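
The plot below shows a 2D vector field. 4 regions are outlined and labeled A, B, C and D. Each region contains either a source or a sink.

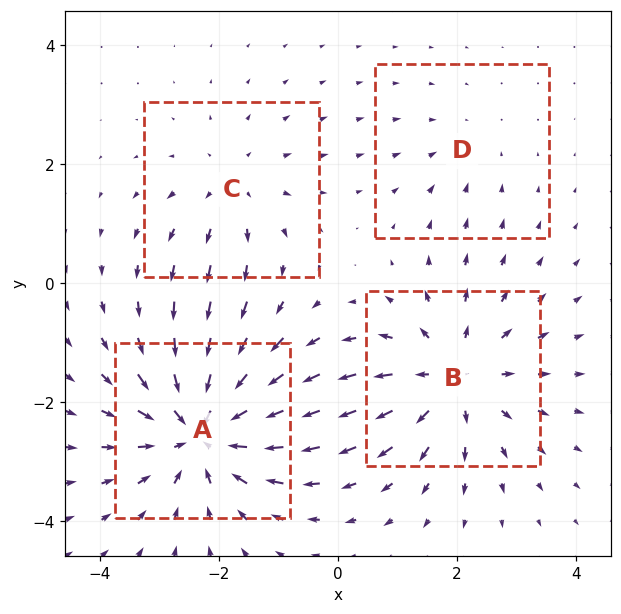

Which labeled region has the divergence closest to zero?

D

Divergence at each region's feature centre — A: about -6, B: about +5, C: about +3, D: about -2. Region D is closest to zero.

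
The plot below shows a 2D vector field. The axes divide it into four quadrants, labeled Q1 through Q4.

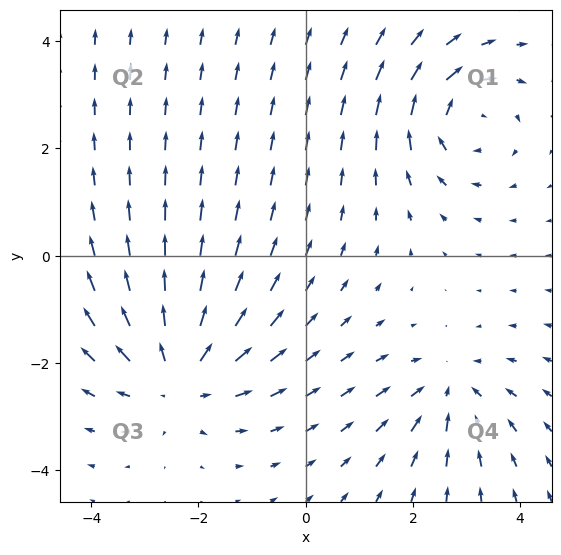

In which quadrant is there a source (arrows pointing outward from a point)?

The source sits at approximately (-2.4, -2.2), which lies in quadrant Q3. The divergence there is about +4, positive as expected for a source.

Q3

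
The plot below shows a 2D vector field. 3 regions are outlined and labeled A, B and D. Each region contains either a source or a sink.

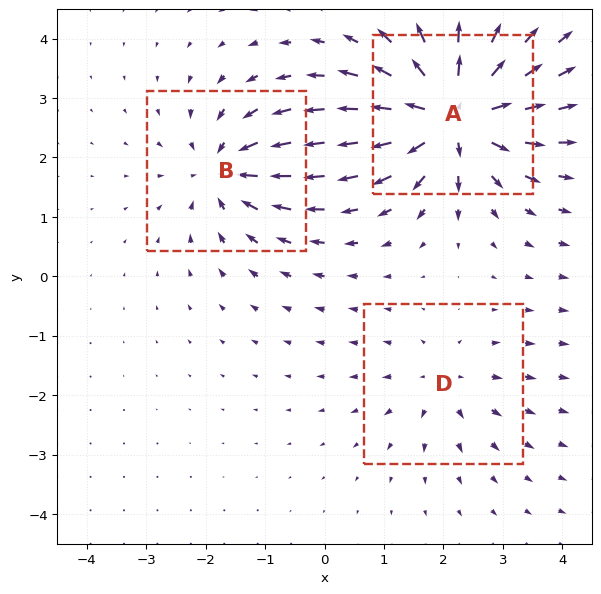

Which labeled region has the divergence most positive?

A

Divergence at each region's feature centre — A: about +6, B: about -4, D: about +2. Region A is most positive.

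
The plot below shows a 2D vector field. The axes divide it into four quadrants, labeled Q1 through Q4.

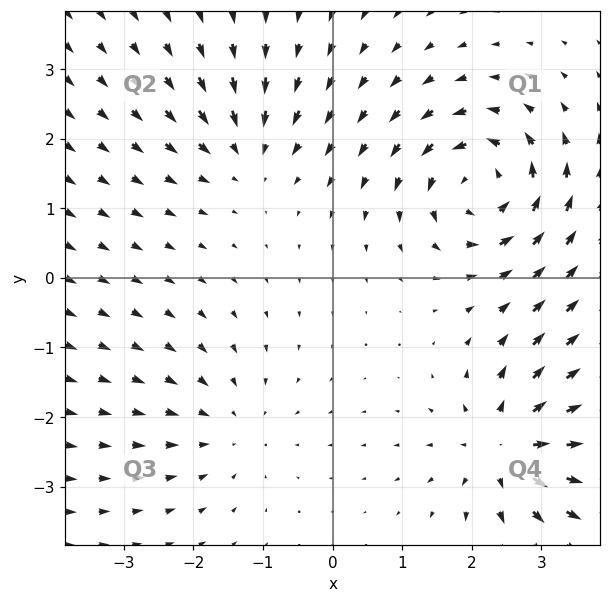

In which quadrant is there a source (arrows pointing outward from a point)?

Q4

The source sits at approximately (2.5, -2.4), which lies in quadrant Q4. The divergence there is about +6, positive as expected for a source.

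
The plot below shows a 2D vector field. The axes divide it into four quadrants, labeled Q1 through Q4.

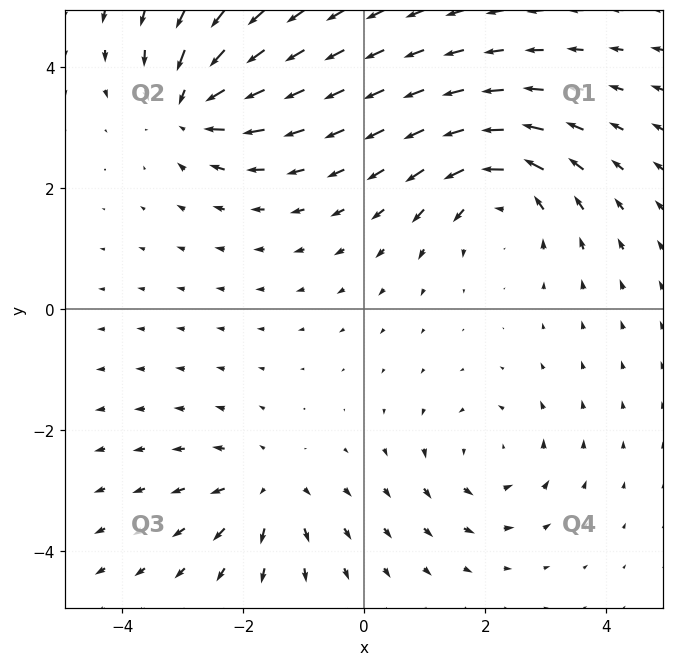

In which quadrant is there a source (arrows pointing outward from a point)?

The source sits at approximately (-1.6, -3.0), which lies in quadrant Q3. The divergence there is about +4, positive as expected for a source.

Q3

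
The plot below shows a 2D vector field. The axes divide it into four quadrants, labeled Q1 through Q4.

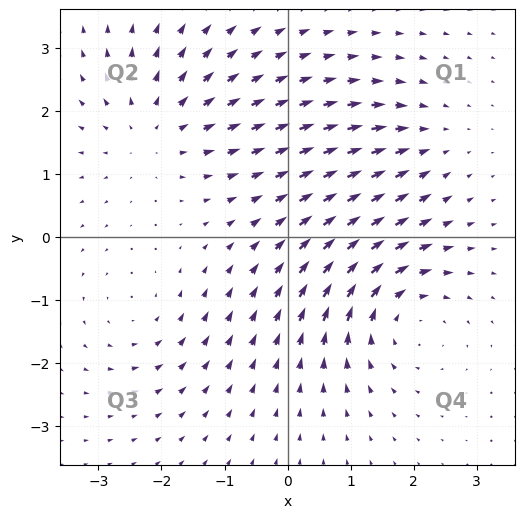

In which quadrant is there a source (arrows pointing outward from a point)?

Q2

The source sits at approximately (-2.1, 1.7), which lies in quadrant Q2. The divergence there is about +4, positive as expected for a source.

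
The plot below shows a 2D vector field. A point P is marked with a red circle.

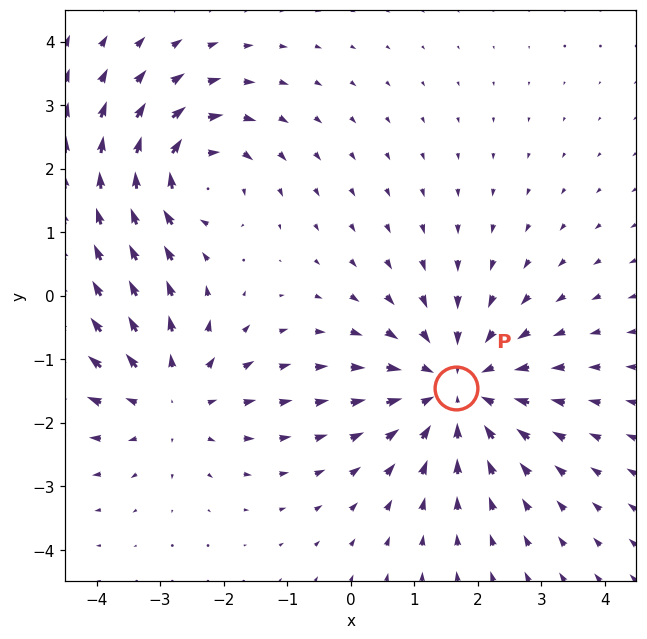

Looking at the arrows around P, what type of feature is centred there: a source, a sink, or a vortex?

At P (1.7, -1.4) the arrows converge inward. Divergence about -4, curl ≈0 — negative divergence with near-zero curl is a sink.

sink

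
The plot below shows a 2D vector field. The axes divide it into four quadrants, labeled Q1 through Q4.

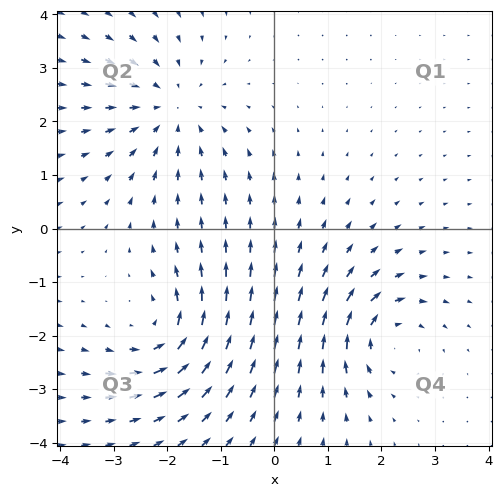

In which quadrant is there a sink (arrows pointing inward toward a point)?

The sink sits at approximately (-1.9, 2.2), which lies in quadrant Q2. The divergence there is about -4, negative as expected for a sink.

Q2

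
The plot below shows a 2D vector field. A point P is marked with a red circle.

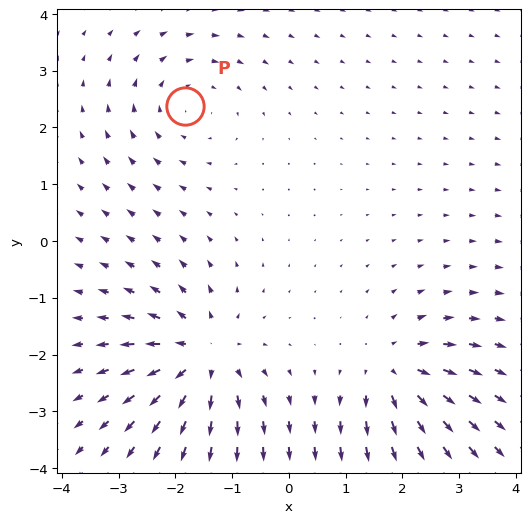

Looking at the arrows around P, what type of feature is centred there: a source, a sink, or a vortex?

At P (-1.8, 2.4) the arrows circulate clockwise. Divergence ≈0, curl about -3 — near-zero divergence with nonzero curl is a vortex.

vortex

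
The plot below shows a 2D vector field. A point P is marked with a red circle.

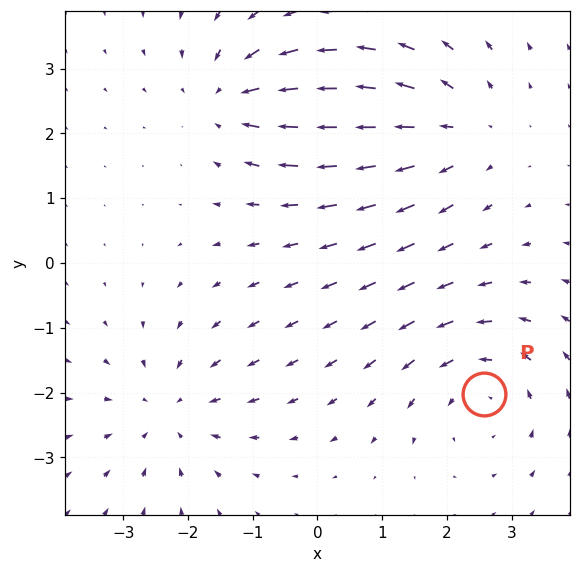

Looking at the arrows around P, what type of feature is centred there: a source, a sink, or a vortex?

At P (2.6, -2.0) the arrows circulate counterclockwise. Divergence ≈0, curl about +4 — near-zero divergence with nonzero curl is a vortex.

vortex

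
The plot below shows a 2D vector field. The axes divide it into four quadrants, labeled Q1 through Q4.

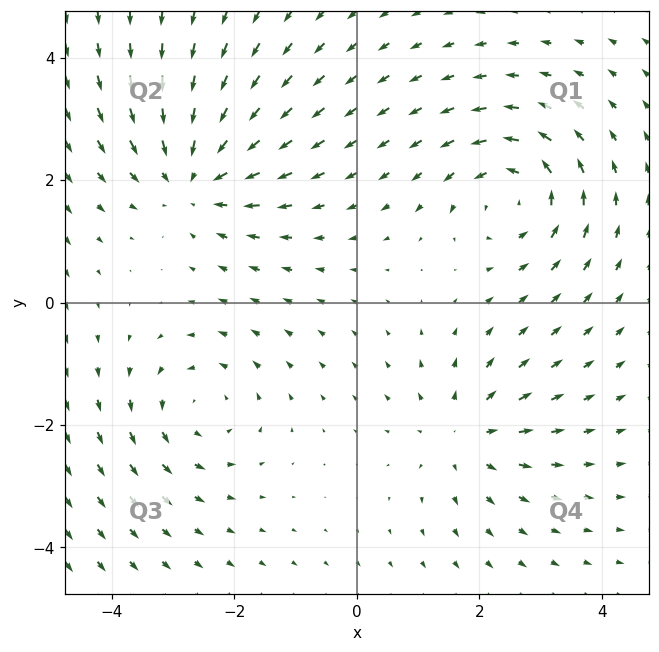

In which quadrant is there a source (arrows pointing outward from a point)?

Q4

The source sits at approximately (1.7, -2.2), which lies in quadrant Q4. The divergence there is about +4, positive as expected for a source.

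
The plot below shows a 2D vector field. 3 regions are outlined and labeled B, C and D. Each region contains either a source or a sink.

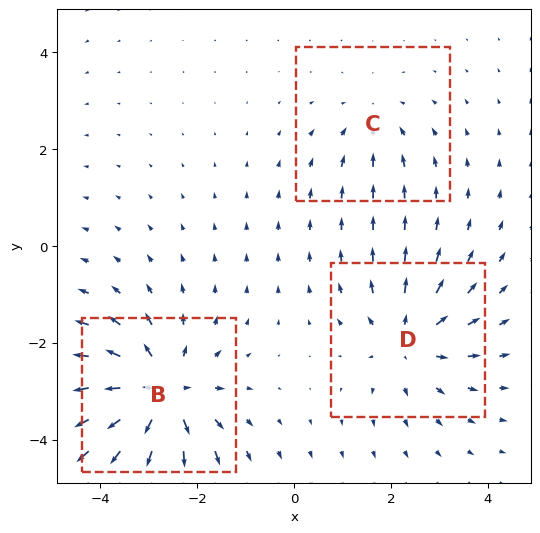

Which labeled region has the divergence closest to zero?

Divergence at each region's feature centre — B: about +5, C: about -2, D: about +3. Region C is closest to zero.

C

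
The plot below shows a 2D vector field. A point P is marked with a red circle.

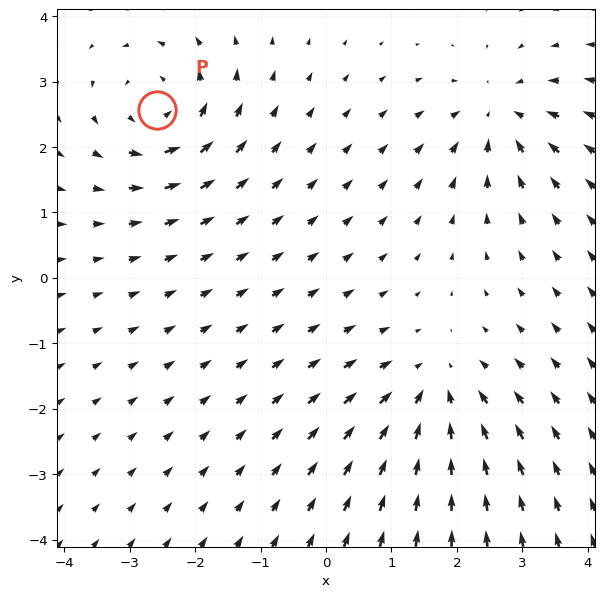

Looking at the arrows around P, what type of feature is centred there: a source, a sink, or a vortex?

At P (-2.6, 2.6) the arrows circulate counterclockwise. Divergence ≈0, curl about +5 — near-zero divergence with nonzero curl is a vortex.

vortex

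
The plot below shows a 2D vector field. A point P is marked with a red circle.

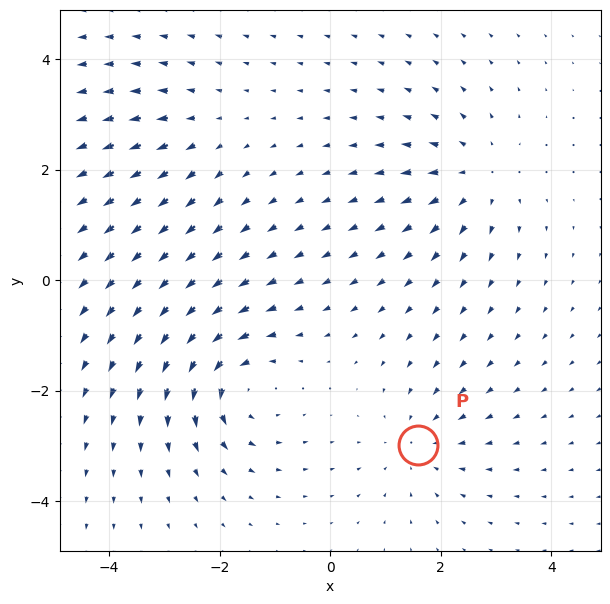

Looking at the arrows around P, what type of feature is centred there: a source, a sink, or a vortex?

sink

At P (1.6, -3.0) the arrows converge inward. Divergence about -3, curl ≈0 — negative divergence with near-zero curl is a sink.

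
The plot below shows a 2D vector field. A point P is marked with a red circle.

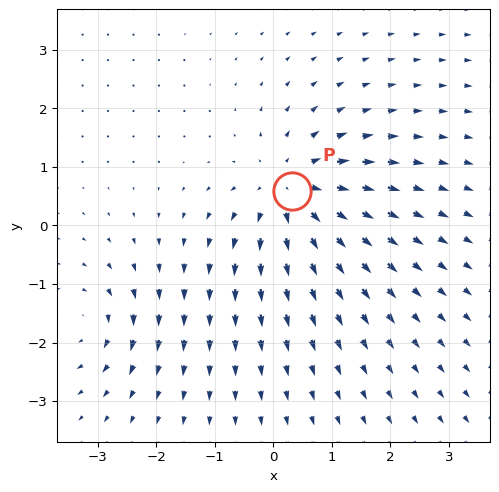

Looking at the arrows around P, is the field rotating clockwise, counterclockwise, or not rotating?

not rotating

Near P at (0.3, 0.6) the arrows show no circulation. The curl there is ≈0.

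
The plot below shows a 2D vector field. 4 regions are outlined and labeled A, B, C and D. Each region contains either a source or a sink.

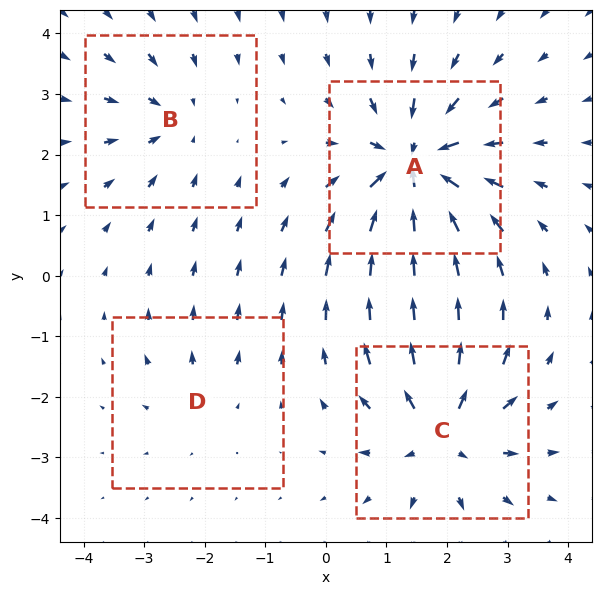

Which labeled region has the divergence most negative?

A

Divergence at each region's feature centre — A: about -7, B: about -3, C: about +5, D: about +2. Region A is most negative.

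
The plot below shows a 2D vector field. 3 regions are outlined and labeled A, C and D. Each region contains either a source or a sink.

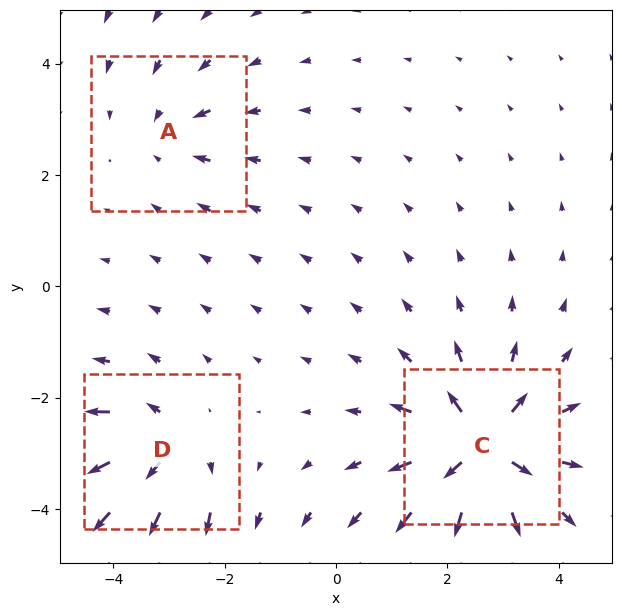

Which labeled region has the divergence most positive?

C

Divergence at each region's feature centre — A: about -2, C: about +6, D: about +4. Region C is most positive.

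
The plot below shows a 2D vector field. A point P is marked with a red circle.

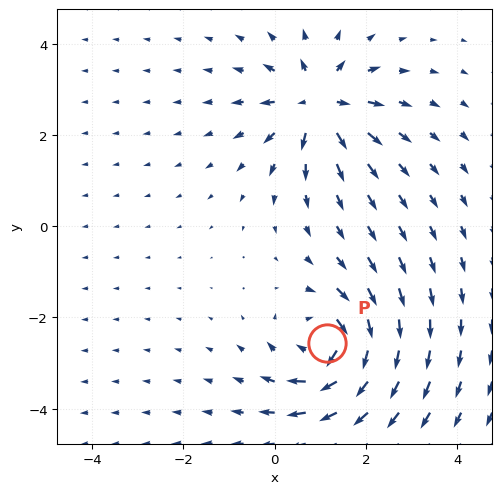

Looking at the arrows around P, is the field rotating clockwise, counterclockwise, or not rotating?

Near P at (1.2, -2.6) the arrows circulate clockwise. The curl (z-component) there is about -6; negative curl means clockwise rotation.

clockwise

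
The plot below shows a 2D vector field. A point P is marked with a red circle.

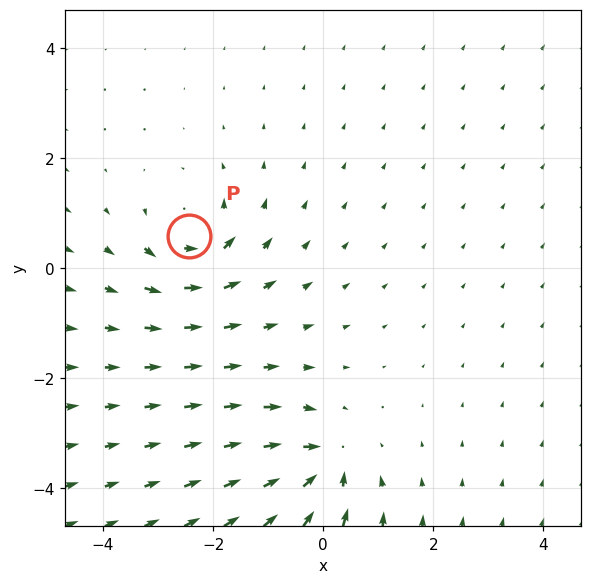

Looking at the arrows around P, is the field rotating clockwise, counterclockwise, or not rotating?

Near P at (-2.4, 0.6) the arrows circulate counterclockwise. The curl (z-component) there is about +4; positive curl means counterclockwise rotation.

counterclockwise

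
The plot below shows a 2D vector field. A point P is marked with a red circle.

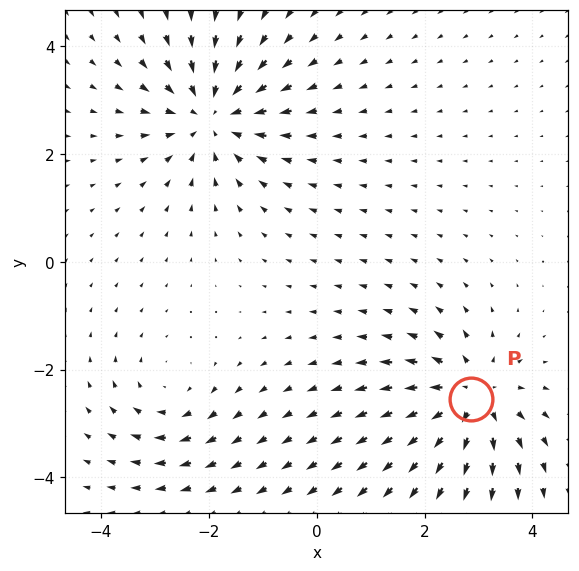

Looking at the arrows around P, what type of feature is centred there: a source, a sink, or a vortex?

At P (2.9, -2.5) the arrows spread outward. Divergence about +5, curl ≈0 — positive divergence with near-zero curl is a source.

source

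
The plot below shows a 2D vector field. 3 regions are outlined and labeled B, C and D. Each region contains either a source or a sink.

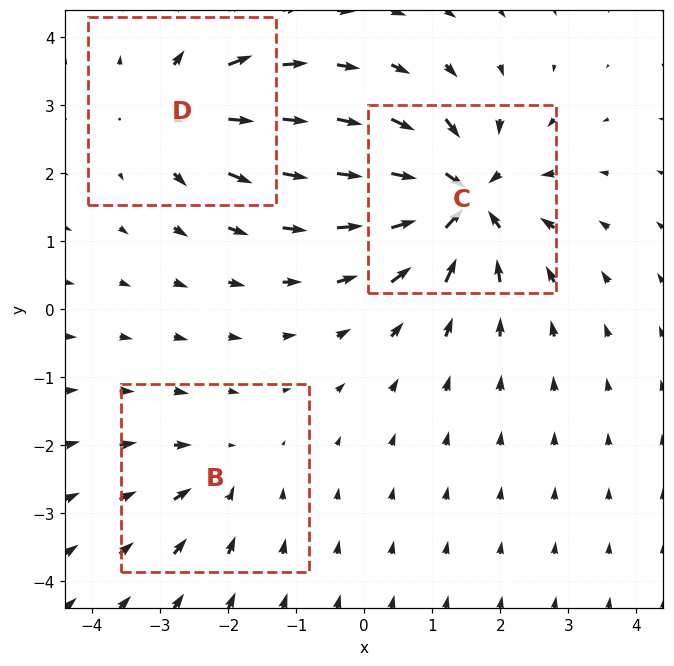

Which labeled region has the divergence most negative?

Divergence at each region's feature centre — B: about -2, C: about -6, D: about +4. Region C is most negative.

C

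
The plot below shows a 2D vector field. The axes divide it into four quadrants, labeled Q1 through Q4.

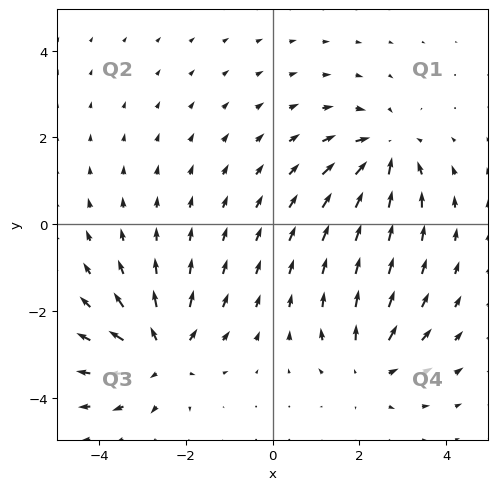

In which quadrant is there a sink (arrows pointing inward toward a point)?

The sink sits at approximately (2.6, 1.7), which lies in quadrant Q1. The divergence there is about -5, negative as expected for a sink.

Q1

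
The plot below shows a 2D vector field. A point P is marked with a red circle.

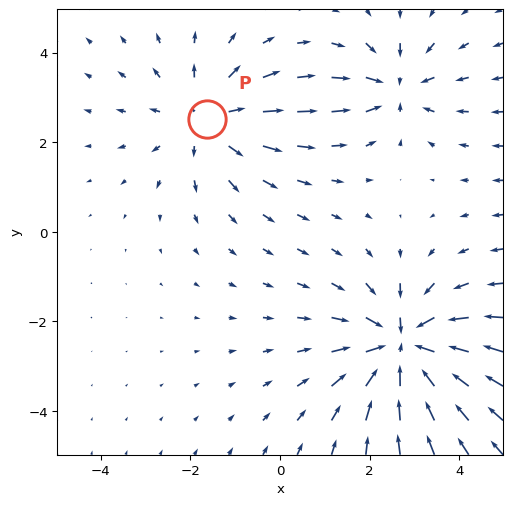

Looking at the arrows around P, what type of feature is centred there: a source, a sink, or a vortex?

source

At P (-1.6, 2.5) the arrows spread outward. Divergence about +3, curl ≈0 — positive divergence with near-zero curl is a source.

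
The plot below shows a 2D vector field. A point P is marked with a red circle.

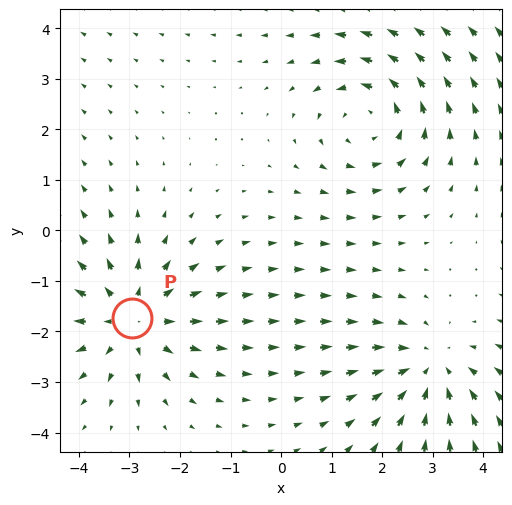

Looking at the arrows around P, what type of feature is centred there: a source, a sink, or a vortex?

source

At P (-2.9, -1.7) the arrows spread outward. Divergence about +3, curl ≈0 — positive divergence with near-zero curl is a source.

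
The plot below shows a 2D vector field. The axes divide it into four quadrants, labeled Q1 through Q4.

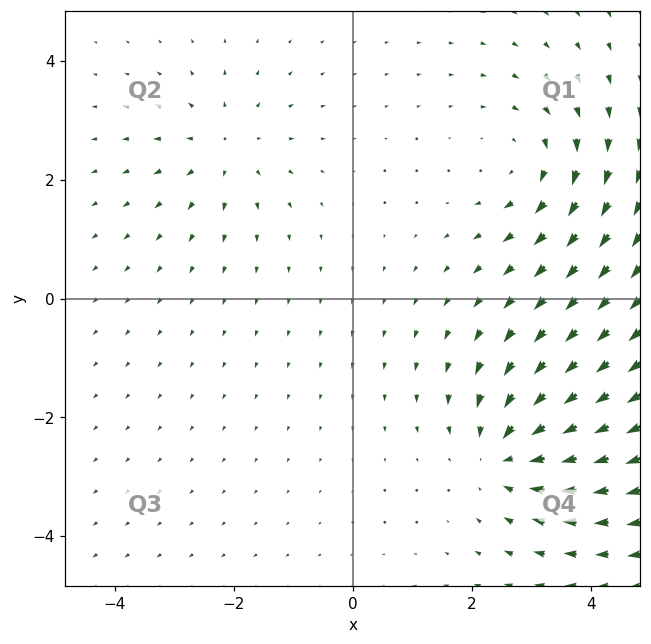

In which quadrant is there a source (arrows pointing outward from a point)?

Q2

The source sits at approximately (-2.1, 2.5), which lies in quadrant Q2. The divergence there is about +3, positive as expected for a source.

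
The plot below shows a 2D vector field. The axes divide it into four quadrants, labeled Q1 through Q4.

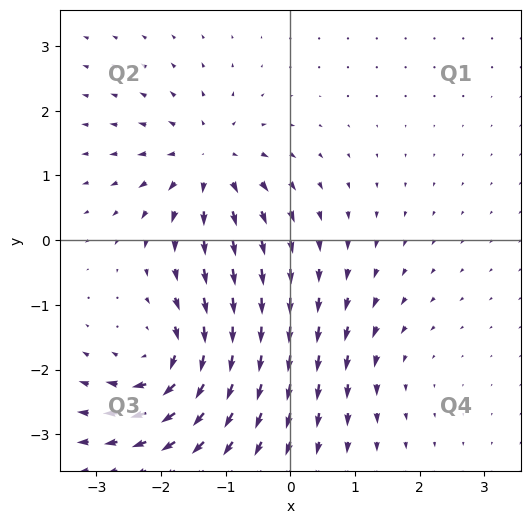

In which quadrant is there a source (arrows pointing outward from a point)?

The source sits at approximately (-1.3, 1.2), which lies in quadrant Q2. The divergence there is about +5, positive as expected for a source.

Q2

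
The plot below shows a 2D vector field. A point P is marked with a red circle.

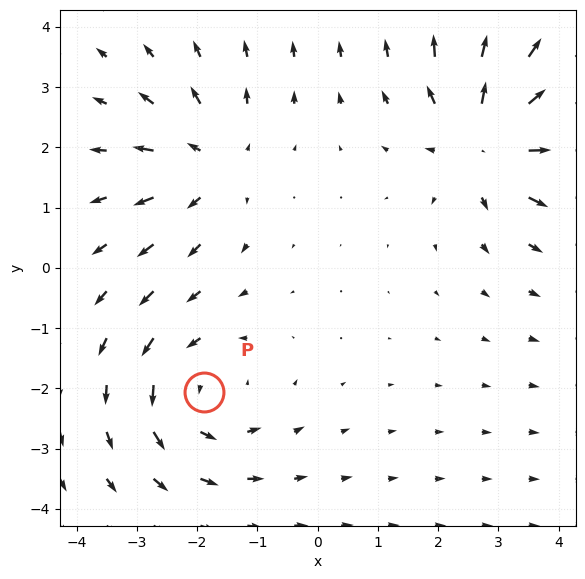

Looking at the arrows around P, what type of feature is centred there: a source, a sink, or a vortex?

At P (-1.9, -2.1) the arrows circulate counterclockwise. Divergence ≈0, curl about +3 — near-zero divergence with nonzero curl is a vortex.

vortex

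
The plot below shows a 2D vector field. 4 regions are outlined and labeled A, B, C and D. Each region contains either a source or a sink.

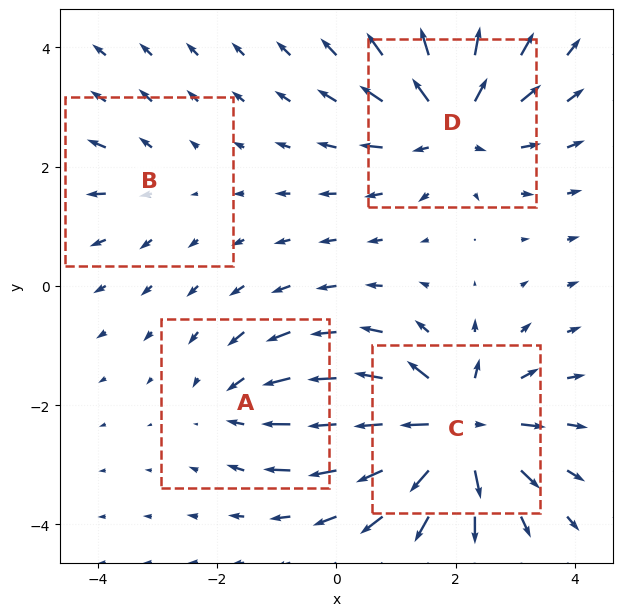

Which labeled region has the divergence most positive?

Divergence at each region's feature centre — A: about -3, B: about +2, C: about +8, D: about +6. Region C is most positive.

C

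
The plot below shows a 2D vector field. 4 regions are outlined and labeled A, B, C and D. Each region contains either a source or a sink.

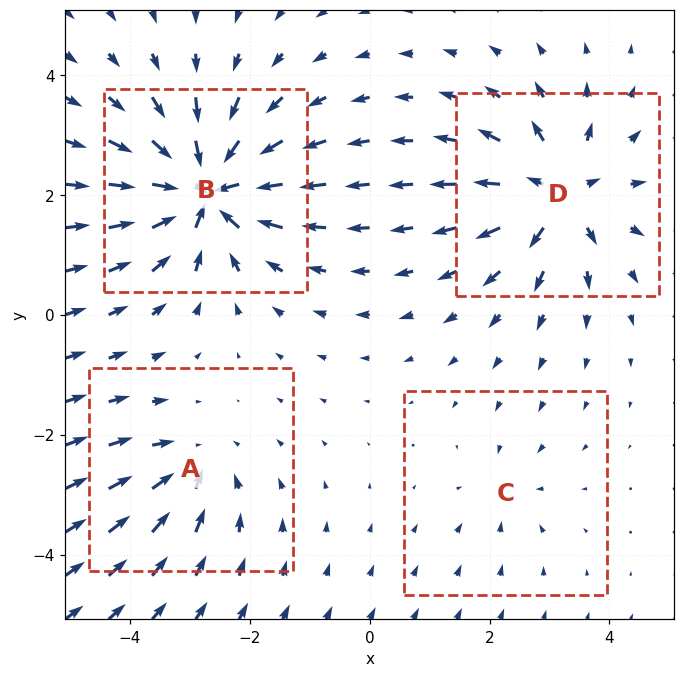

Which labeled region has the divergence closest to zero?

C

Divergence at each region's feature centre — A: about -4, B: about -8, C: about -2, D: about +6. Region C is closest to zero.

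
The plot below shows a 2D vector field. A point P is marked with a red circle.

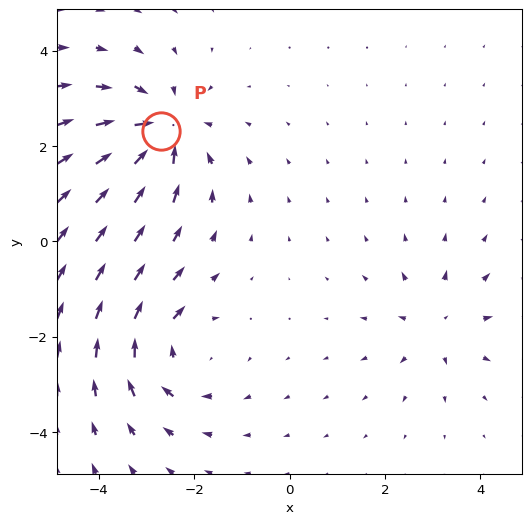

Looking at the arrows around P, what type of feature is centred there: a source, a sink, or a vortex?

sink

At P (-2.7, 2.3) the arrows converge inward. Divergence about -5, curl ≈0 — negative divergence with near-zero curl is a sink.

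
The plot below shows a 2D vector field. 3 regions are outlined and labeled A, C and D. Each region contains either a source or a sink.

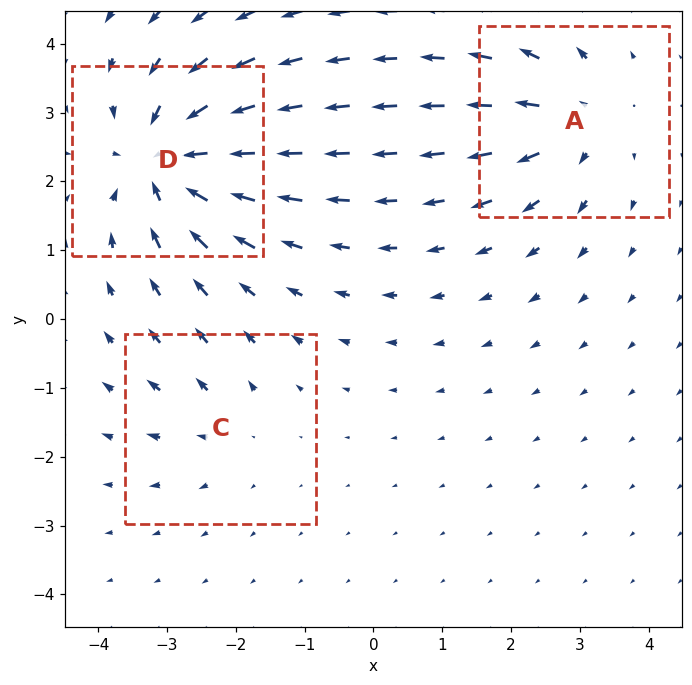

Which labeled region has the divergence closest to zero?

Divergence at each region's feature centre — A: about +4, C: about +2, D: about -6. Region C is closest to zero.

C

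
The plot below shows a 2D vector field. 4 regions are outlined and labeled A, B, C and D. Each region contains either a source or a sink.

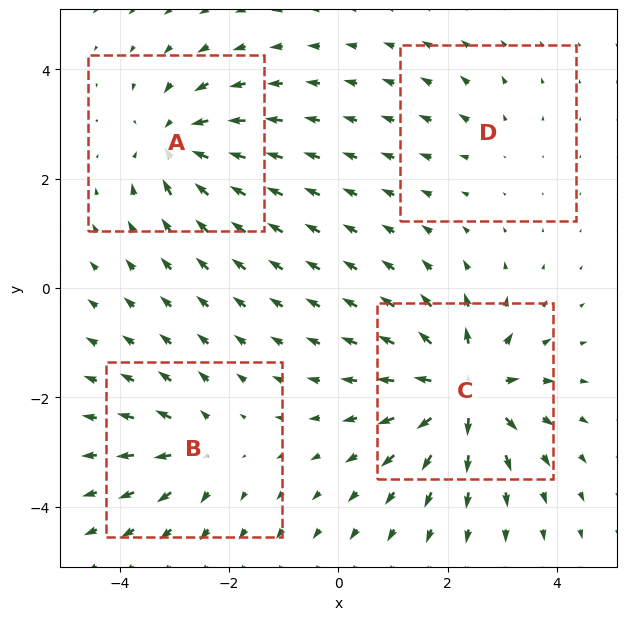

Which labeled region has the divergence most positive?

Divergence at each region's feature centre — A: about -6, B: about +4, C: about +9, D: about +2. Region C is most positive.

C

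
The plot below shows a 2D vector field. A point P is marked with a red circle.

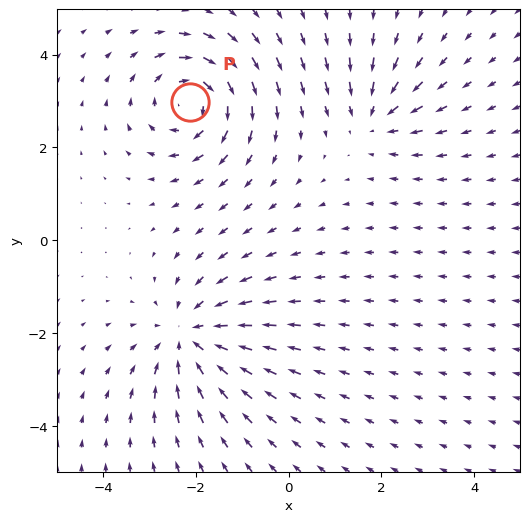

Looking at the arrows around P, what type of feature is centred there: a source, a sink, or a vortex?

vortex

At P (-2.1, 3.0) the arrows circulate clockwise. Divergence ≈0, curl about -5 — near-zero divergence with nonzero curl is a vortex.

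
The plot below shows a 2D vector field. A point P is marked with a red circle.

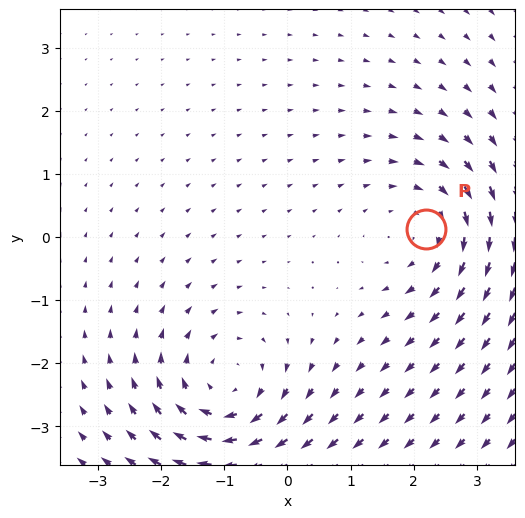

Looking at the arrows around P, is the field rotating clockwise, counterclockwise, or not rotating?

Near P at (2.2, 0.1) the arrows circulate clockwise. The curl (z-component) there is about -4; negative curl means clockwise rotation.

clockwise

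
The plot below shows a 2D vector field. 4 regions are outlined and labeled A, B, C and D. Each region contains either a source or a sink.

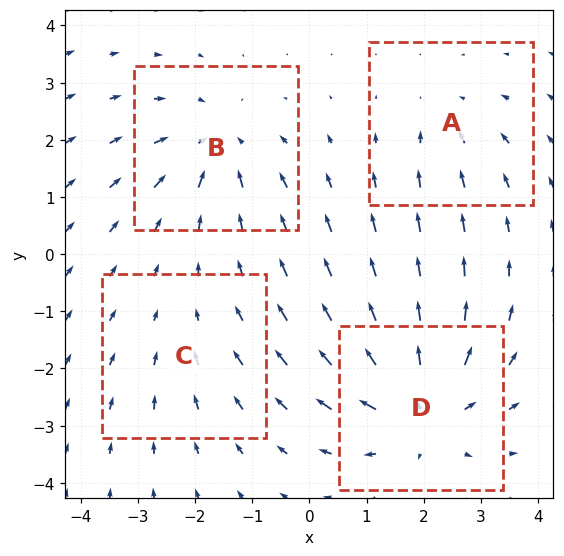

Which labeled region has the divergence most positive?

Divergence at each region's feature centre — A: about -3, B: about -4, C: about -2, D: about +6. Region D is most positive.

D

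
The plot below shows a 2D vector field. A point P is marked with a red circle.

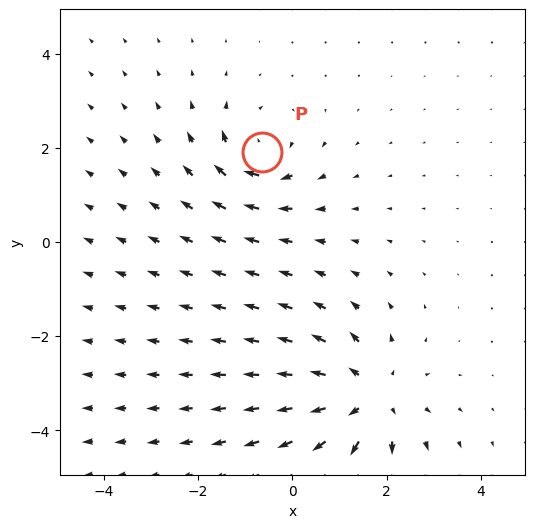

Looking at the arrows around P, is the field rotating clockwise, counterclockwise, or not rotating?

clockwise

Near P at (-0.6, 1.9) the arrows circulate clockwise. The curl (z-component) there is about -4; negative curl means clockwise rotation.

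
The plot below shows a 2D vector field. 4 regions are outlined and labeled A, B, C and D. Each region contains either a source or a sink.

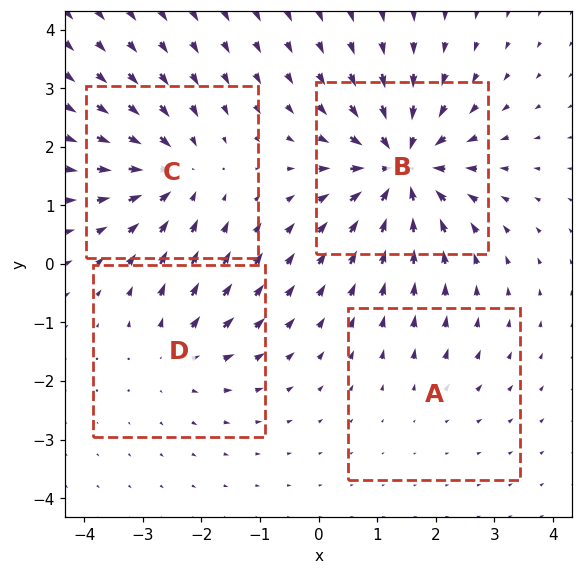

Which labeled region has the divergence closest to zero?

Divergence at each region's feature centre — A: about +2, B: about -8, C: about -5, D: about +4. Region A is closest to zero.

A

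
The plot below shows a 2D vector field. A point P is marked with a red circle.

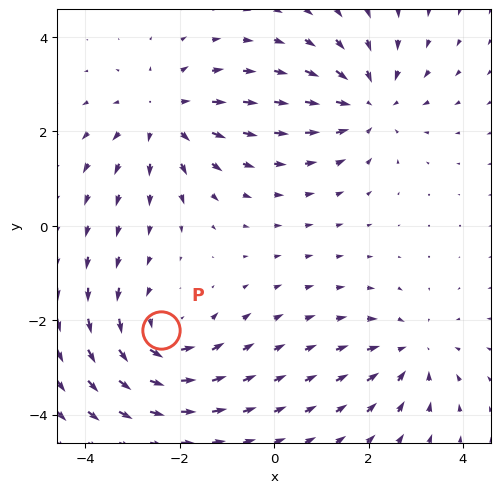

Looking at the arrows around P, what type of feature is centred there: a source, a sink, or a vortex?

At P (-2.4, -2.2) the arrows circulate counterclockwise. Divergence ≈0, curl about +4 — near-zero divergence with nonzero curl is a vortex.

vortex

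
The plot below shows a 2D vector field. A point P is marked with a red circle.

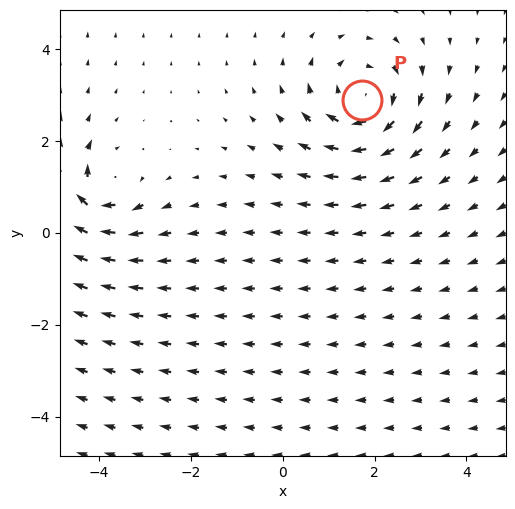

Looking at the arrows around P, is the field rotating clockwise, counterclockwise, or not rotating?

Near P at (1.7, 2.9) the arrows circulate clockwise. The curl (z-component) there is about -5; negative curl means clockwise rotation.

clockwise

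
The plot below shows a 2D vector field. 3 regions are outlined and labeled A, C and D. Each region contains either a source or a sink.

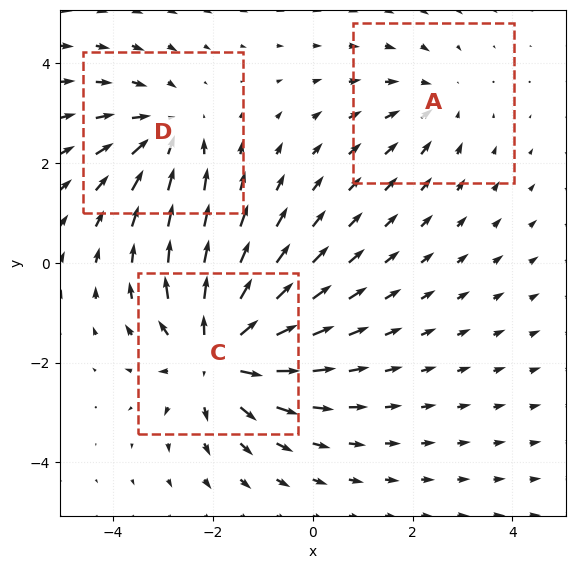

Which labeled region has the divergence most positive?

Divergence at each region's feature centre — A: about -2, C: about +5, D: about -3. Region C is most positive.

C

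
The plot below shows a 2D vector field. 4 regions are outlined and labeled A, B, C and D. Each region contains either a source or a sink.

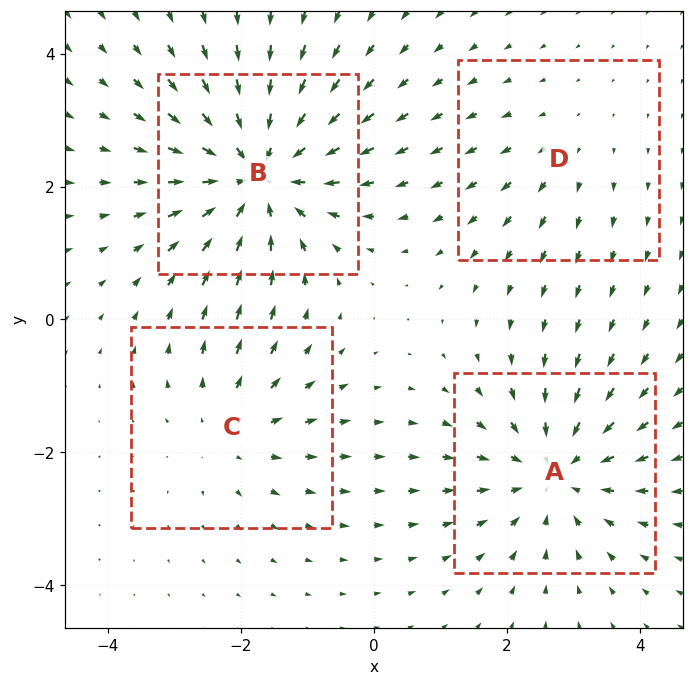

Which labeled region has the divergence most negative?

B

Divergence at each region's feature centre — A: about -4, B: about -6, C: about +3, D: about +2. Region B is most negative.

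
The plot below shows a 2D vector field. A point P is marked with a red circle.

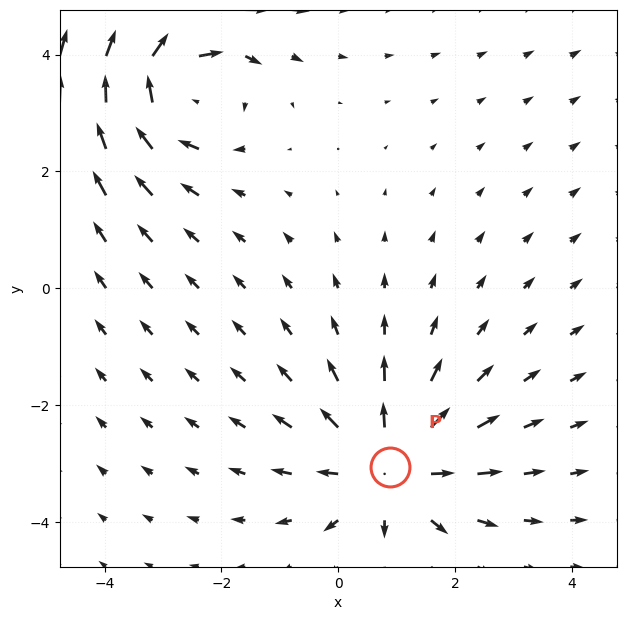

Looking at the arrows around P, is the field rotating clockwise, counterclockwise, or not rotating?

Near P at (0.9, -3.1) the arrows show no circulation. The curl there is ≈0.

not rotating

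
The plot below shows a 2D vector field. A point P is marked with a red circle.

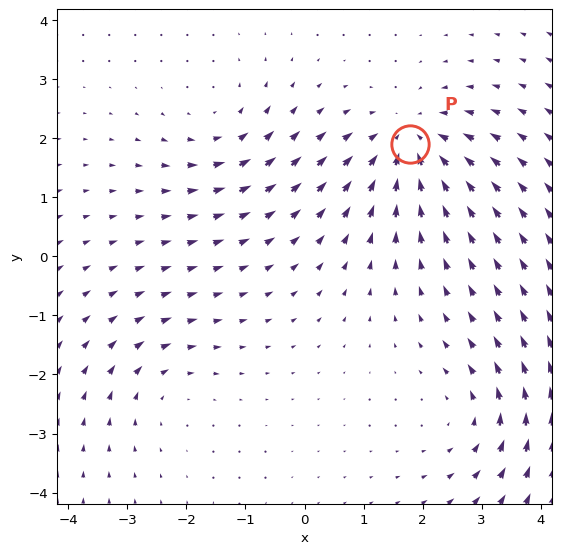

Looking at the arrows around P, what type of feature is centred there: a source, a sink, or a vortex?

At P (1.8, 1.9) the arrows converge inward. Divergence about -5, curl ≈0 — negative divergence with near-zero curl is a sink.

sink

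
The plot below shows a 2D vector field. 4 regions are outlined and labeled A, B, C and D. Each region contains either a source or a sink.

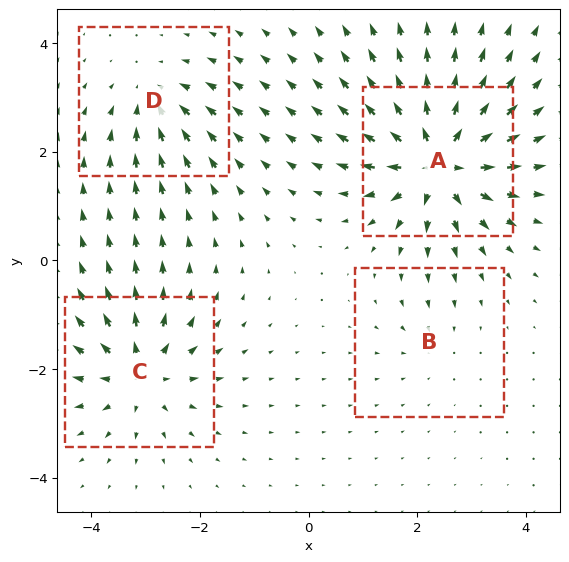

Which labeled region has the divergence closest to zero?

B

Divergence at each region's feature centre — A: about +9, B: about -2, C: about +6, D: about -4. Region B is closest to zero.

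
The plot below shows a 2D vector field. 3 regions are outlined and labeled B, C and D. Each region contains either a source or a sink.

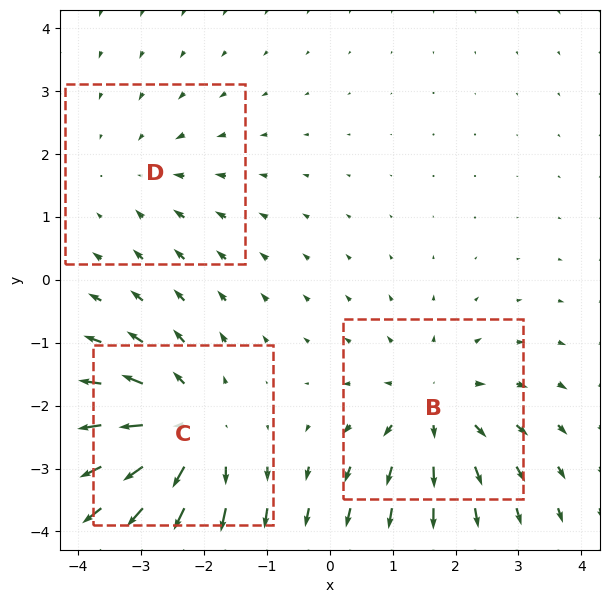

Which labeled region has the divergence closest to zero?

Divergence at each region's feature centre — B: about +3, C: about +4, D: about -2. Region D is closest to zero.

D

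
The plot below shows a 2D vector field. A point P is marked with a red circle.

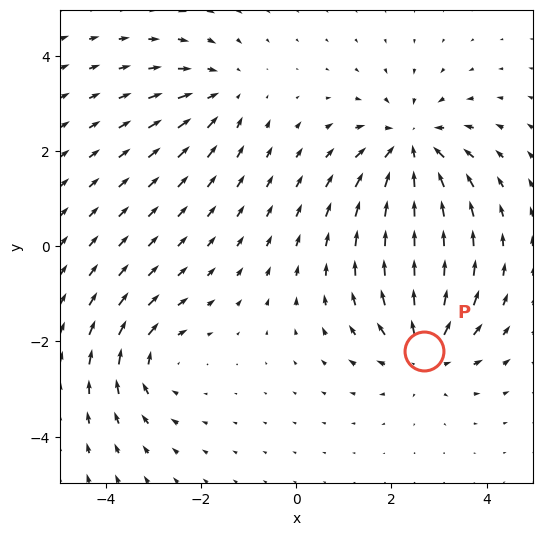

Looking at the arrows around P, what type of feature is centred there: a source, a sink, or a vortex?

source

At P (2.7, -2.2) the arrows spread outward. Divergence about +4, curl ≈0 — positive divergence with near-zero curl is a source.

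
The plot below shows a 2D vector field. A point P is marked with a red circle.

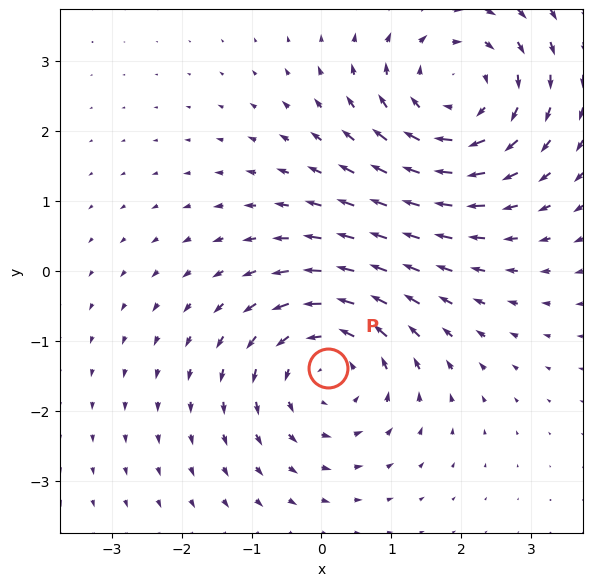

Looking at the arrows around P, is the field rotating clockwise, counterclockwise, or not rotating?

Near P at (0.1, -1.4) the arrows circulate counterclockwise. The curl (z-component) there is about +4; positive curl means counterclockwise rotation.

counterclockwise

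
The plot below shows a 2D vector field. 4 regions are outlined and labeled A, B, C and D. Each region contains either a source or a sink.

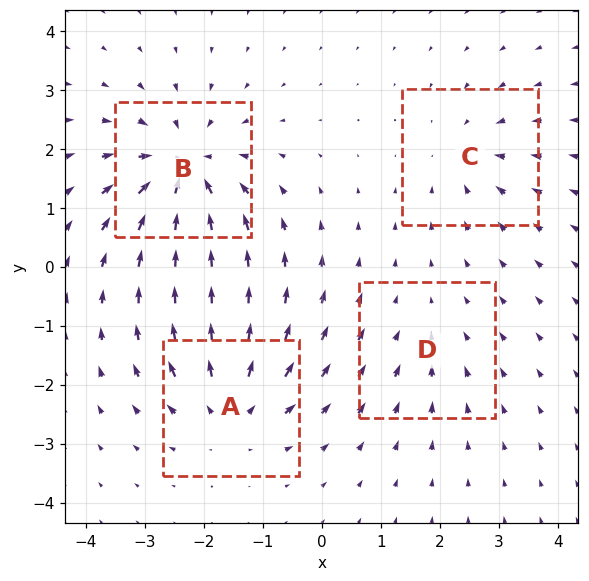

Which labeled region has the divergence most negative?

B

Divergence at each region's feature centre — A: about +5, B: about -7, C: about -4, D: about -2. Region B is most negative.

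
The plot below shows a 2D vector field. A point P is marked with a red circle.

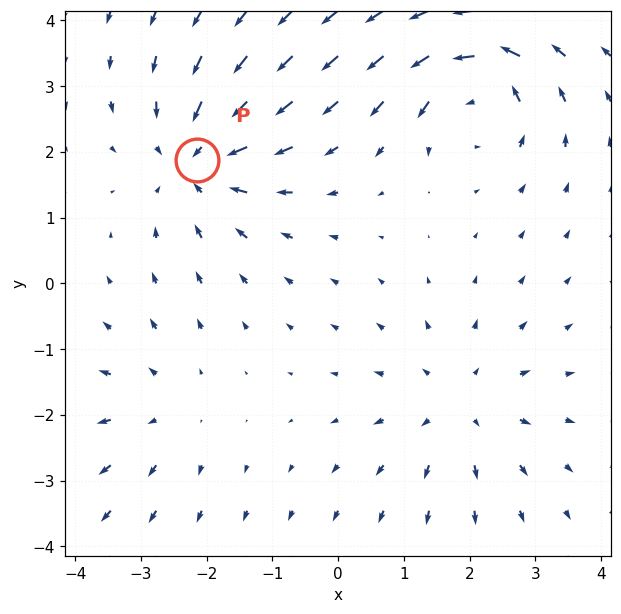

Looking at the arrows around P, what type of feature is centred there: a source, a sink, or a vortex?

sink

At P (-2.1, 1.9) the arrows converge inward. Divergence about -4, curl ≈0 — negative divergence with near-zero curl is a sink.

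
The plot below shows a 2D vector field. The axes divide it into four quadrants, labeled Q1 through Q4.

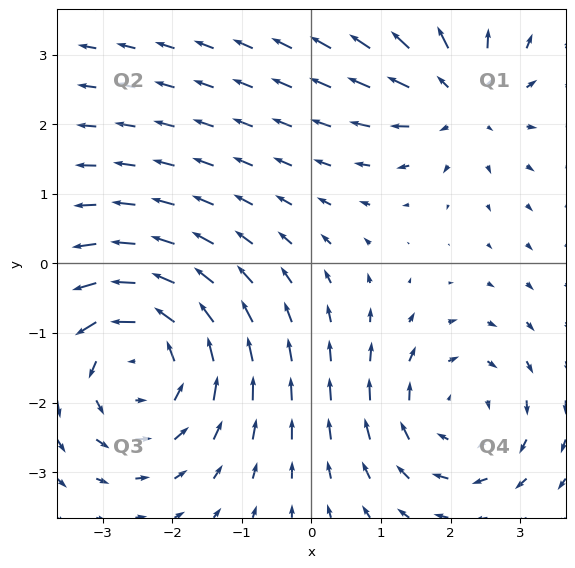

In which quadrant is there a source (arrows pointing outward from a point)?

Q1

The source sits at approximately (2.1, 2.4), which lies in quadrant Q1. The divergence there is about +4, positive as expected for a source.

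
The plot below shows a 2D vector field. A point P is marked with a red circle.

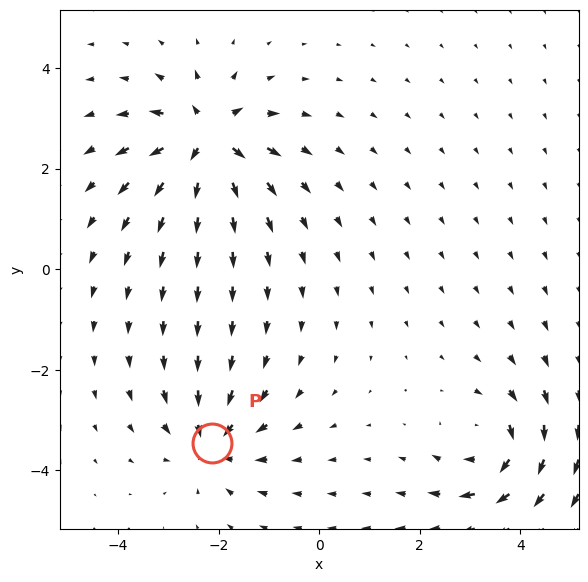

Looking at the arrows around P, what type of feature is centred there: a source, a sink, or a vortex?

sink

At P (-2.1, -3.5) the arrows converge inward. Divergence about -4, curl ≈0 — negative divergence with near-zero curl is a sink.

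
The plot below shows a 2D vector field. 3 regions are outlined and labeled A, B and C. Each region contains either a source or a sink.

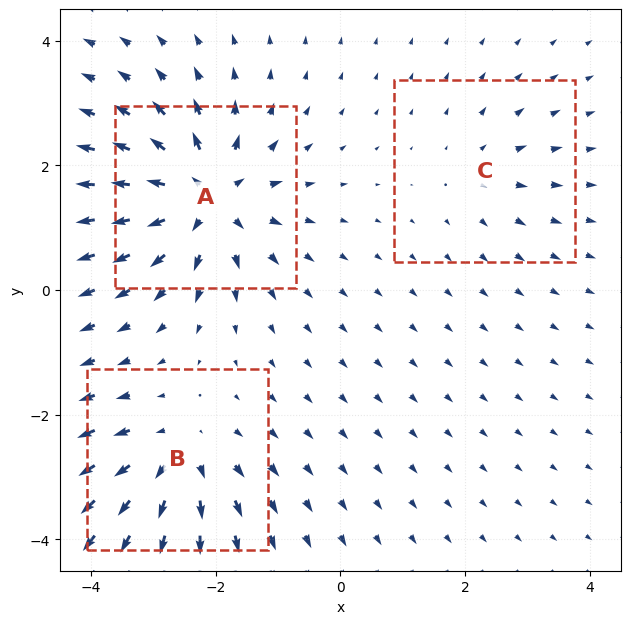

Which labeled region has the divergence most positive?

Divergence at each region's feature centre — A: about +6, B: about +4, C: about +2. Region A is most positive.

A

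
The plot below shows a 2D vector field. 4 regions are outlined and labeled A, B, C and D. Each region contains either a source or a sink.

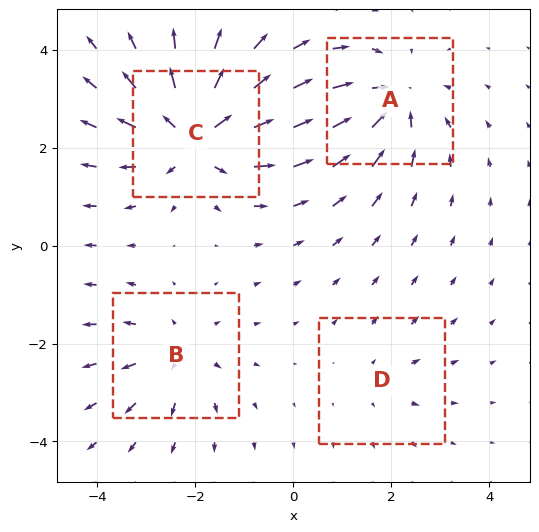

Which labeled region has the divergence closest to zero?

D

Divergence at each region's feature centre — A: about -5, B: about +3, C: about +6, D: about +2. Region D is closest to zero.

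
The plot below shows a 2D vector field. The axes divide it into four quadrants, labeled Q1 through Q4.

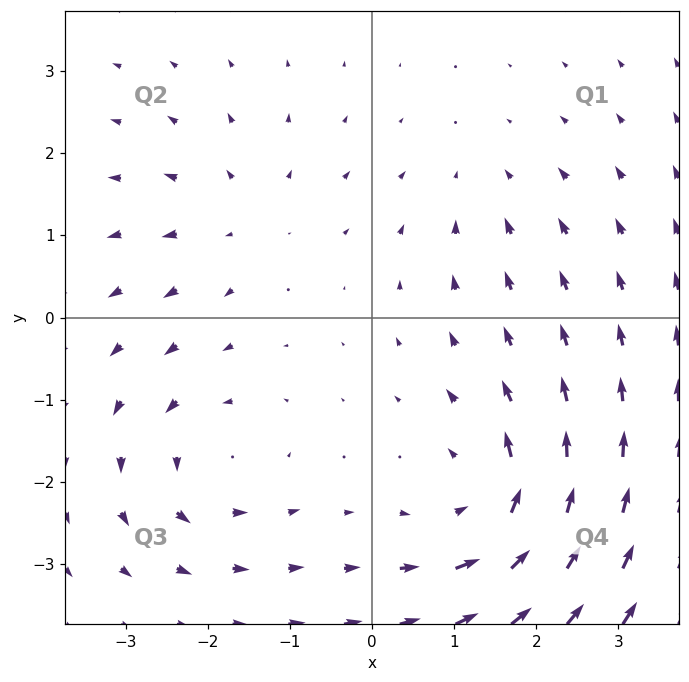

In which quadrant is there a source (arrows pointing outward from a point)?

The source sits at approximately (-1.6, 1.2), which lies in quadrant Q2. The divergence there is about +3, positive as expected for a source.

Q2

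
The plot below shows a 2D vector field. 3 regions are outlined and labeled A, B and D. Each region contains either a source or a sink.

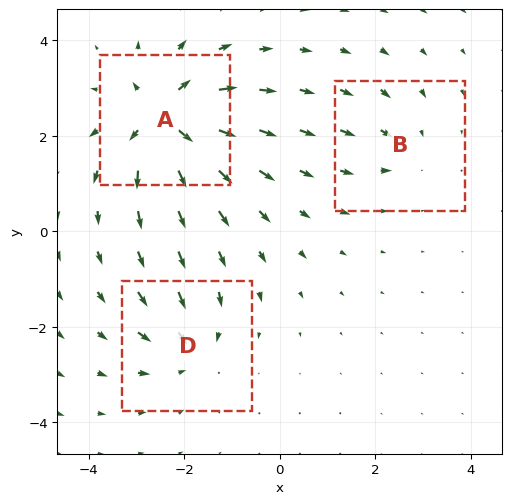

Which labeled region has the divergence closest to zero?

B

Divergence at each region's feature centre — A: about +6, B: about -2, D: about -4. Region B is closest to zero.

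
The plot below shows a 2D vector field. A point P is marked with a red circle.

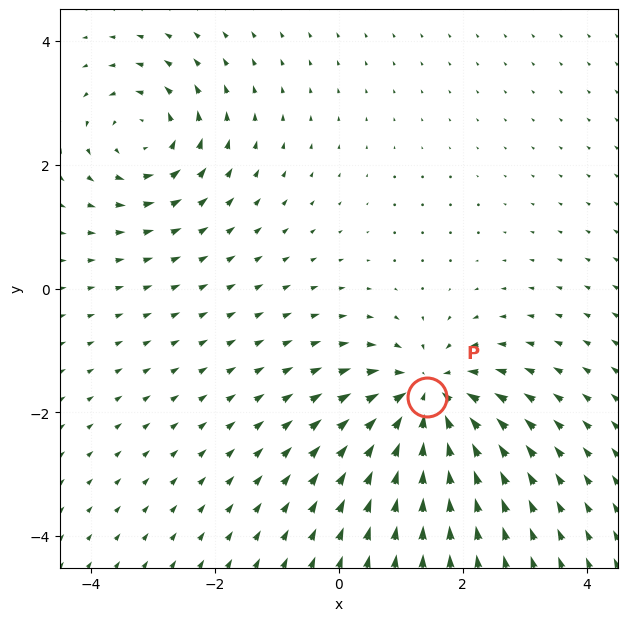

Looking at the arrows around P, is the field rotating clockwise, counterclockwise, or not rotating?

Near P at (1.4, -1.8) the arrows show no circulation. The curl there is ≈0.

not rotating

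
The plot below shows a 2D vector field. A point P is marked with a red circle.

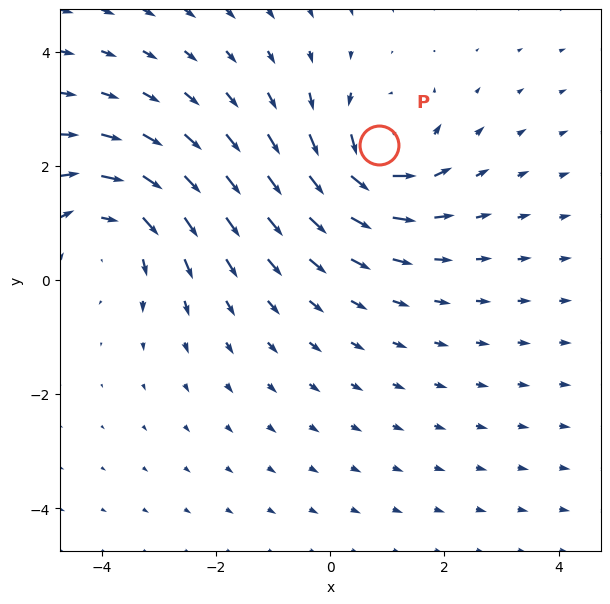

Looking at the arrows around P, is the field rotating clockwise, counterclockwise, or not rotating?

counterclockwise

Near P at (0.9, 2.4) the arrows circulate counterclockwise. The curl (z-component) there is about +5; positive curl means counterclockwise rotation.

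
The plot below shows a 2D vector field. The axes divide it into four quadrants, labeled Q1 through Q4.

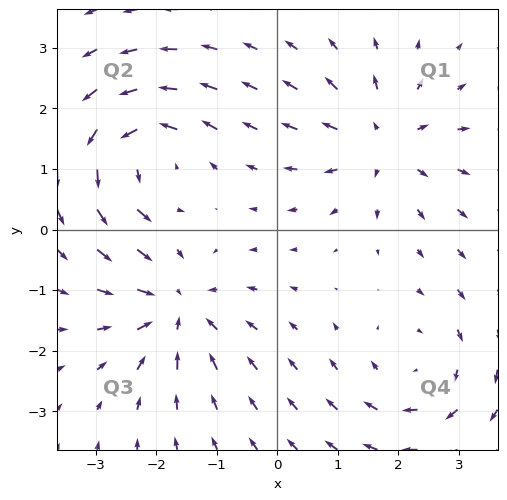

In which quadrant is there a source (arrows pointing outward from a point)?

The source sits at approximately (1.7, 1.4), which lies in quadrant Q1. The divergence there is about +5, positive as expected for a source.

Q1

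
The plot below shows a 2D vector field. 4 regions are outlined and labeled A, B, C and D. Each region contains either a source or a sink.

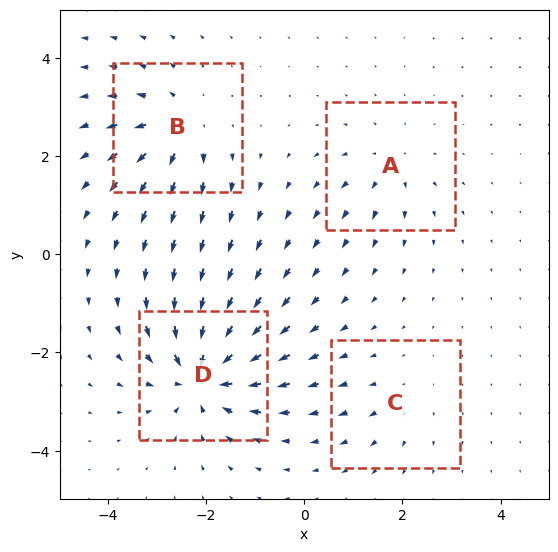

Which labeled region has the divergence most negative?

D

Divergence at each region's feature centre — A: about +4, B: about +5, C: about +2, D: about -8. Region D is most negative.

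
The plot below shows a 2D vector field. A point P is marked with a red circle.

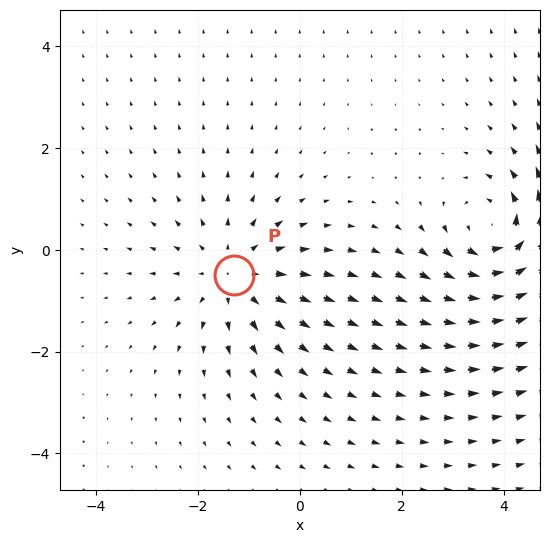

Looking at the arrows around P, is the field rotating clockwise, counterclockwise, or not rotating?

Near P at (-1.3, -0.5) the arrows show no circulation. The curl there is ≈0.

not rotating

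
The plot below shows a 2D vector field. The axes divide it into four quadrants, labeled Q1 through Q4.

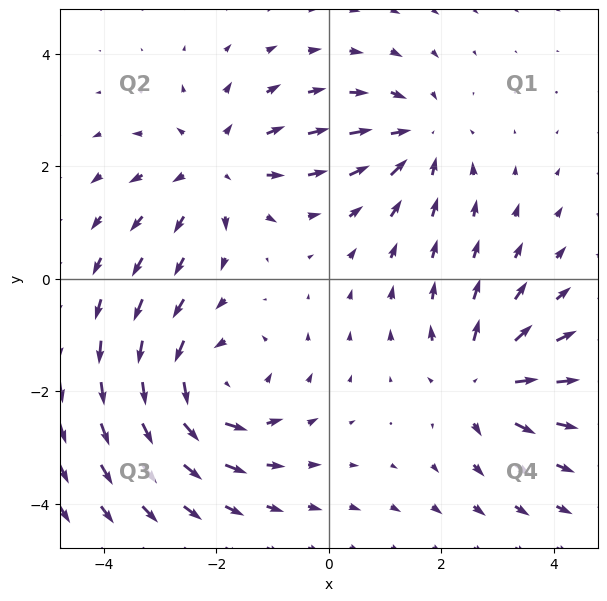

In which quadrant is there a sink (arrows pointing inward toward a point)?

Q1

The sink sits at approximately (1.6, 2.5), which lies in quadrant Q1. The divergence there is about -4, negative as expected for a sink.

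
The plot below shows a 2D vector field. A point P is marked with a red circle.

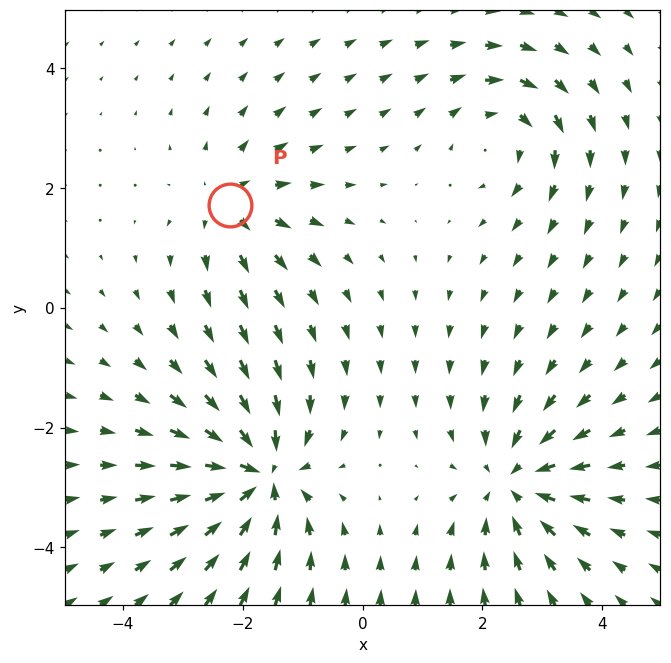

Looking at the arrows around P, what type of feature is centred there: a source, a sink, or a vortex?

At P (-2.2, 1.7) the arrows spread outward. Divergence about +3, curl ≈0 — positive divergence with near-zero curl is a source.

source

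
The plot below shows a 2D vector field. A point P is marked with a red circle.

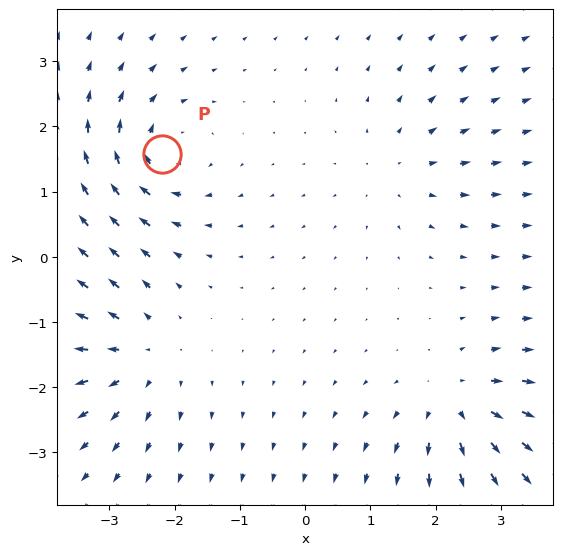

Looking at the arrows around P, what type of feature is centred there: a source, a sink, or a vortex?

vortex

At P (-2.2, 1.6) the arrows circulate clockwise. Divergence ≈0, curl about -6 — near-zero divergence with nonzero curl is a vortex.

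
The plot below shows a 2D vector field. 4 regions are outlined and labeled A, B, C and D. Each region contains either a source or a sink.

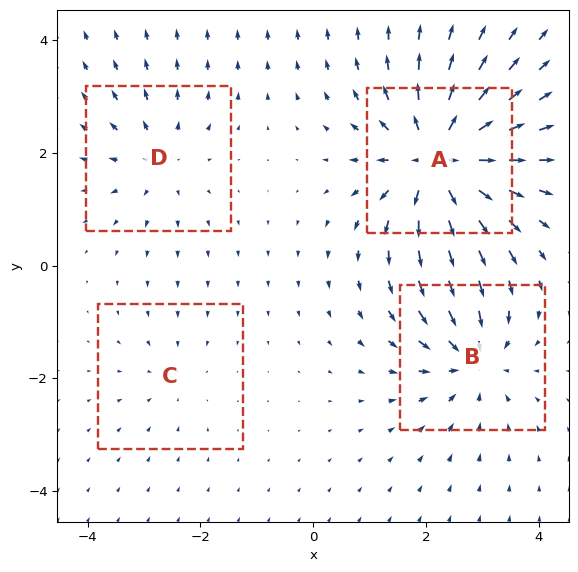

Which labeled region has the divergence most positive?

A

Divergence at each region's feature centre — A: about +8, B: about -5, C: about -2, D: about +4. Region A is most positive.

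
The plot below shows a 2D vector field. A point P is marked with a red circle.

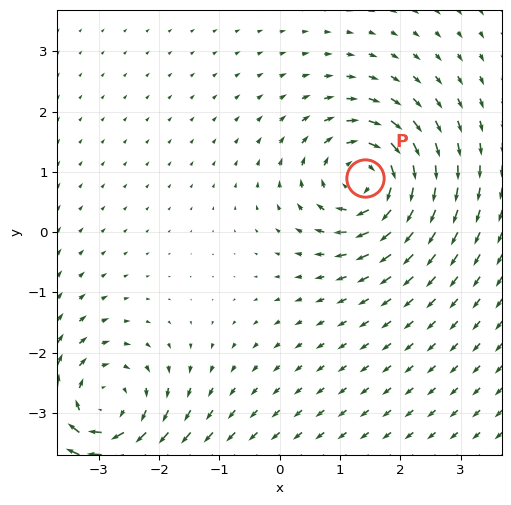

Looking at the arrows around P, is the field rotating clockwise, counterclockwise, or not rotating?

Near P at (1.4, 0.9) the arrows circulate clockwise. The curl (z-component) there is about -5; negative curl means clockwise rotation.

clockwise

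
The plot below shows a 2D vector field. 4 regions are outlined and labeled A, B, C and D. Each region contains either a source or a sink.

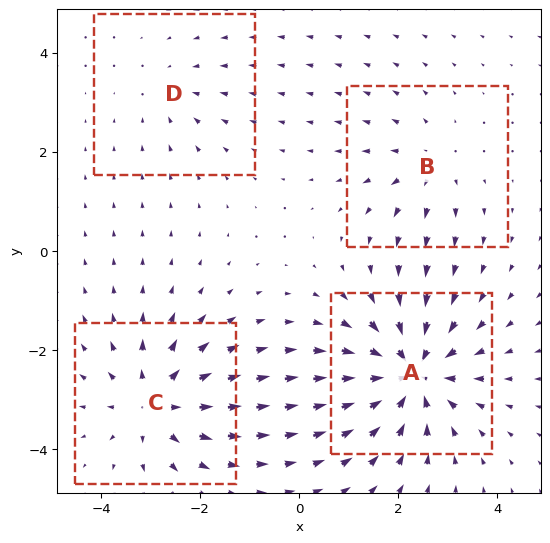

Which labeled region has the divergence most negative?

A

Divergence at each region's feature centre — A: about -7, B: about +3, C: about +5, D: about -2. Region A is most negative.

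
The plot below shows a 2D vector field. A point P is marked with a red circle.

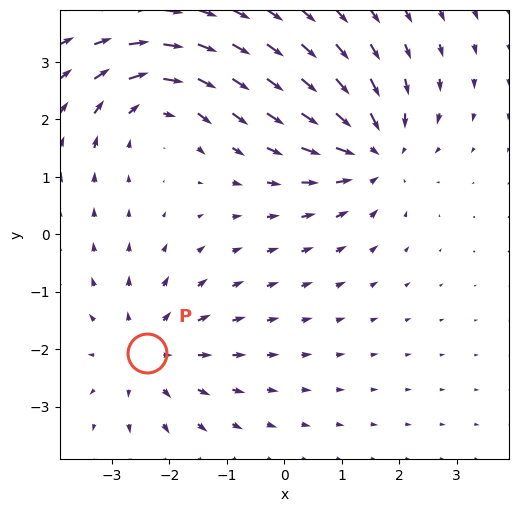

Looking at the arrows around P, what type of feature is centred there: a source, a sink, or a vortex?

At P (-2.4, -2.1) the arrows spread outward. Divergence about +4, curl ≈0 — positive divergence with near-zero curl is a source.

source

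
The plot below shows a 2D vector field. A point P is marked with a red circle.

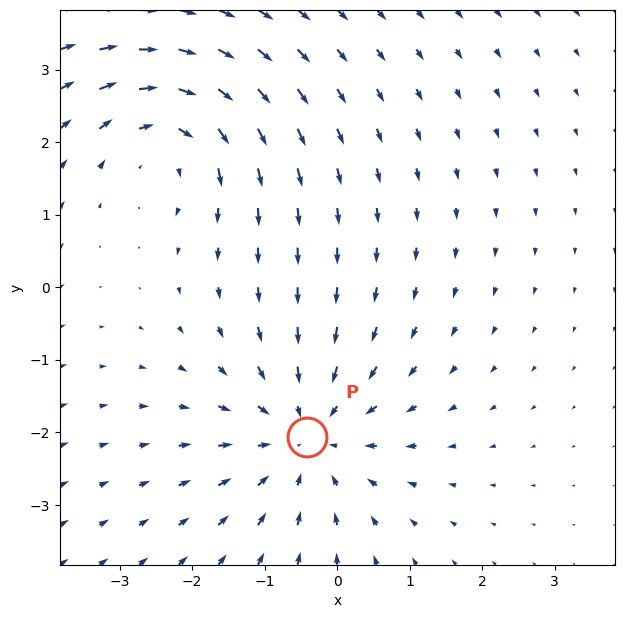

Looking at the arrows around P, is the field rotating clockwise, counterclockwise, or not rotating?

Near P at (-0.4, -2.1) the arrows show no circulation. The curl there is ≈0.

not rotating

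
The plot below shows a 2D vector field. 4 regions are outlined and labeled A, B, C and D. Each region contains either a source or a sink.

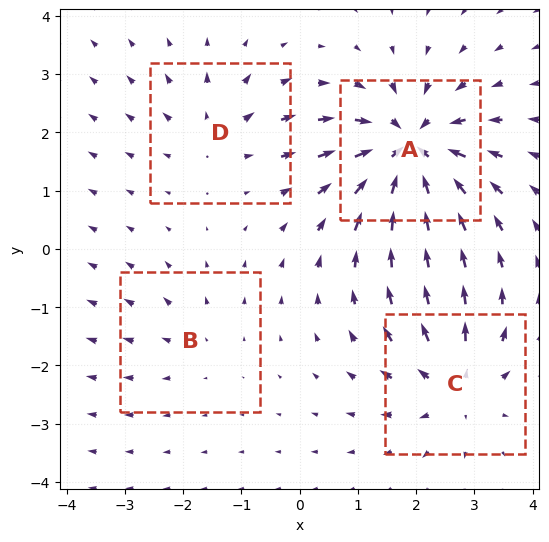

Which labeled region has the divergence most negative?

A

Divergence at each region's feature centre — A: about -8, B: about +2, C: about +5, D: about +4. Region A is most negative.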